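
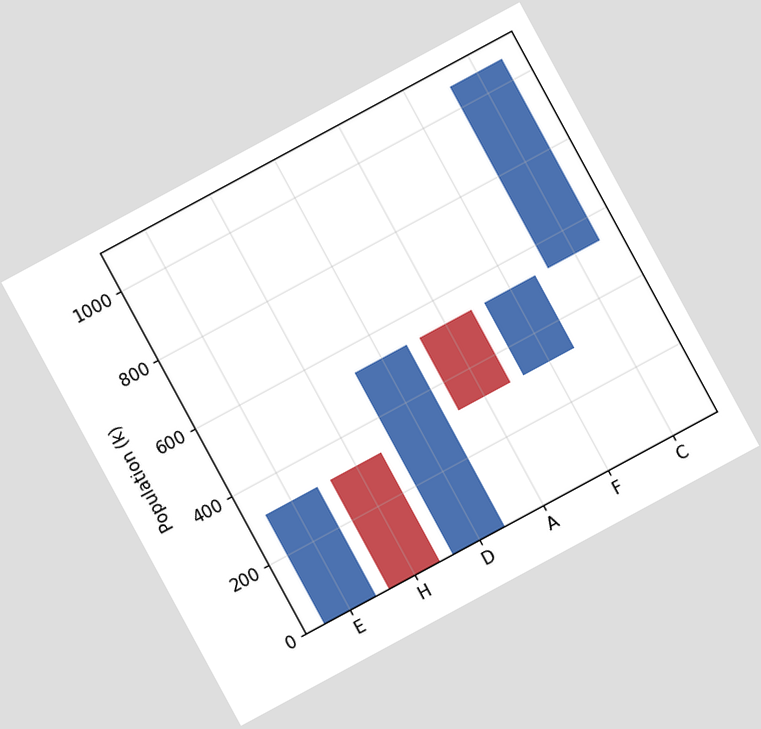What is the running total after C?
1060k

The chart is tilted about 28° counter-clockwise. After C the running total reaches 1060k.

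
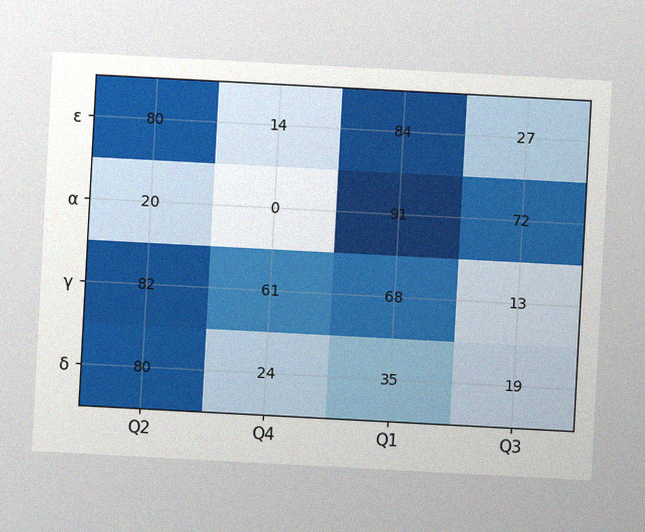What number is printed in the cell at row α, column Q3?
72

The chart is tilted about 3° clockwise, with some photo noise. The (α, Q3) cell reads 72.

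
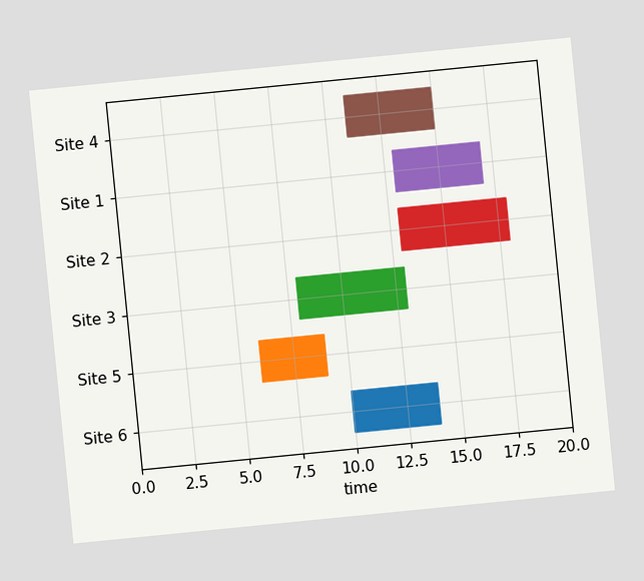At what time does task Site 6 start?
10

The chart is tilted about 6° counter-clockwise. The Site 6 bar begins at t=10.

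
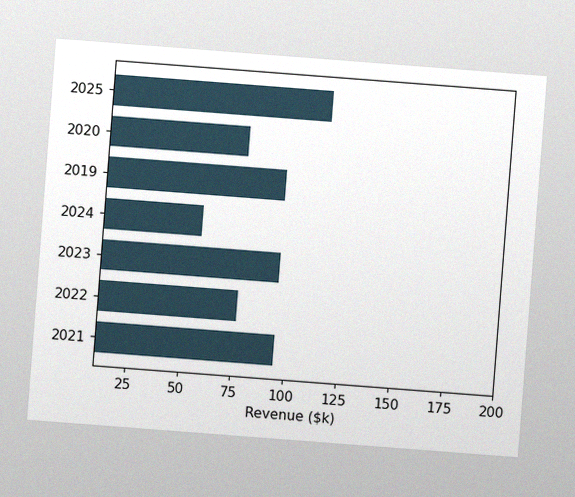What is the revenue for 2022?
The chart is tilted about 4° clockwise, with some photo noise. Reading along the chart's x-axis, the 2022 bar reaches $76k.

$76k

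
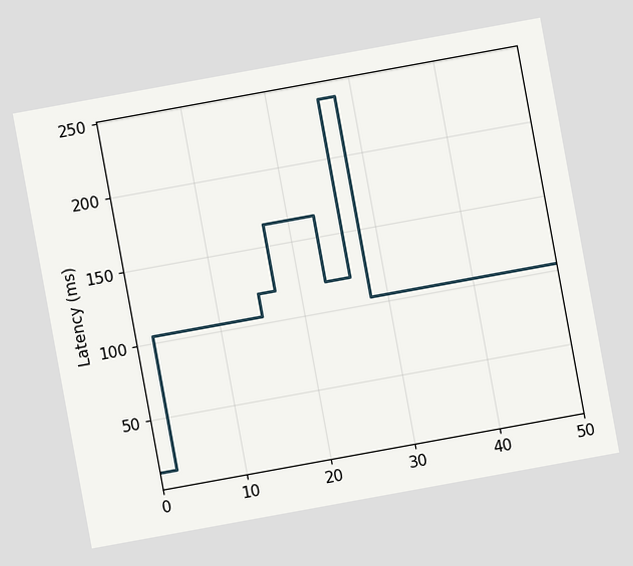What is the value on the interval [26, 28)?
The chart is tilted about 10° counter-clockwise. On [26, 28) the step sits at 240ms.

240ms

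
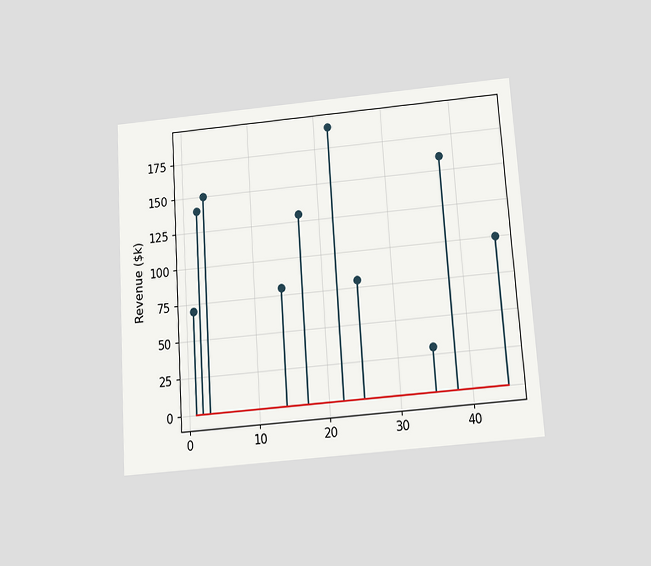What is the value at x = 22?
$190k

The chart is tilted about 4° counter-clockwise and viewed slightly from below. The stem at x=22 reaches $190k.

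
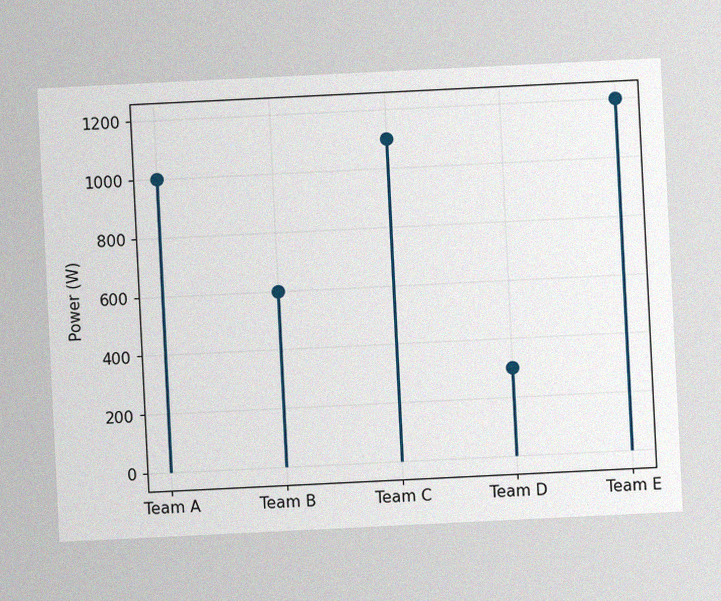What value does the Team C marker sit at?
1100W

The chart is tilted about 3° counter-clockwise, with some photo noise. The Team C marker sits at 1100W.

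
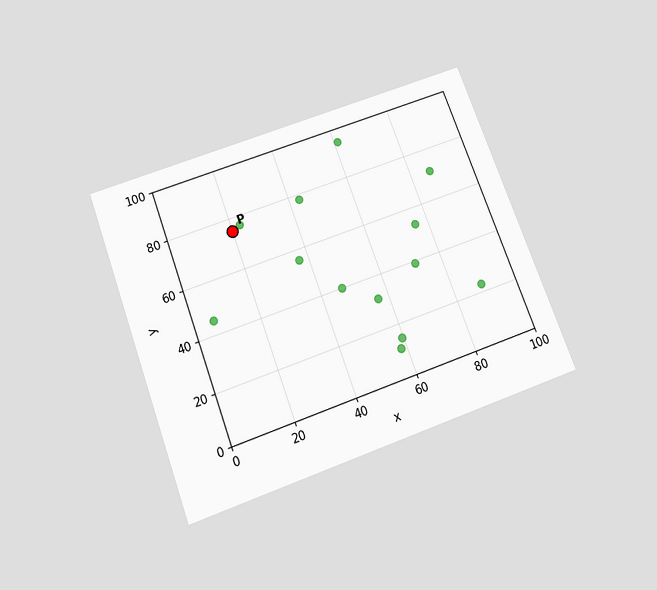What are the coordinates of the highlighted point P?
The chart is tilted about 20° counter-clockwise and viewed slightly from below. Following the gridlines from P to each axis, P sits at (20, 75).

(20, 75)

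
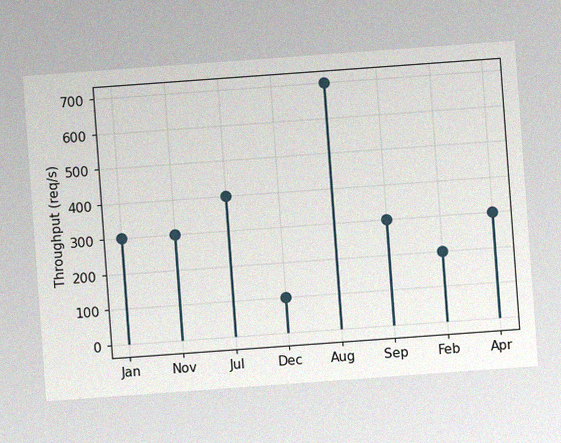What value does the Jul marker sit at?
400req/s

The chart is tilted about 4° counter-clockwise, with some photo noise. The Jul marker sits at 400req/s.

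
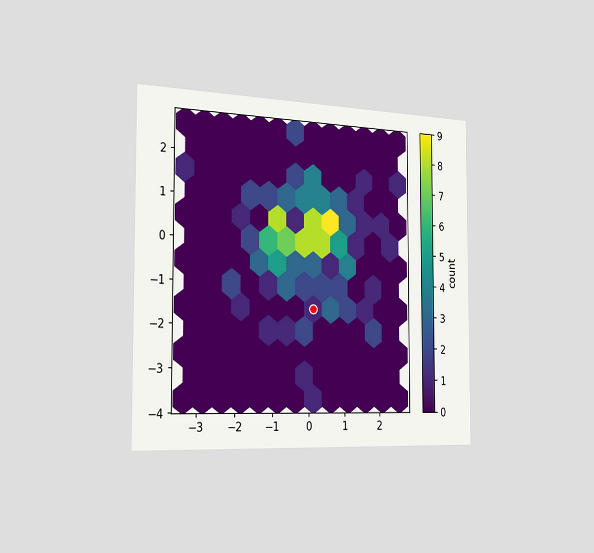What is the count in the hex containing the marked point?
The chart is viewed slightly from the left. The marked hex reads 1 on the colorbar.

1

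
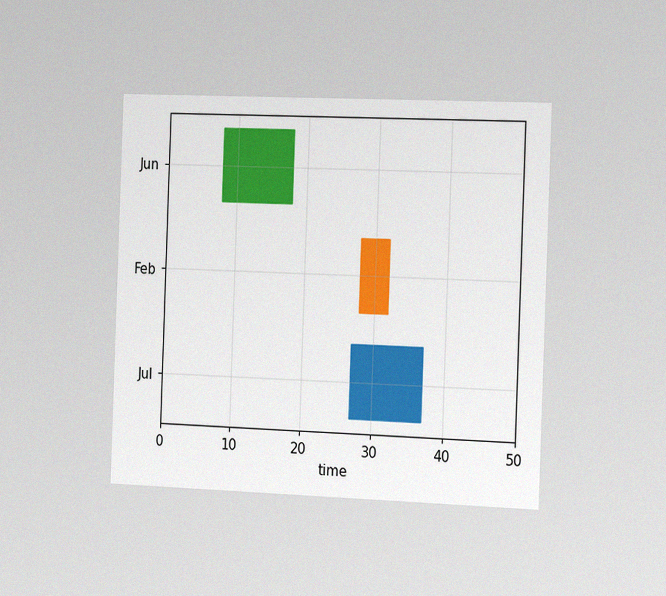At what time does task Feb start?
28

The chart is tilted about 2° clockwise and viewed slightly from the right, with some photo noise. The Feb bar begins at t=28.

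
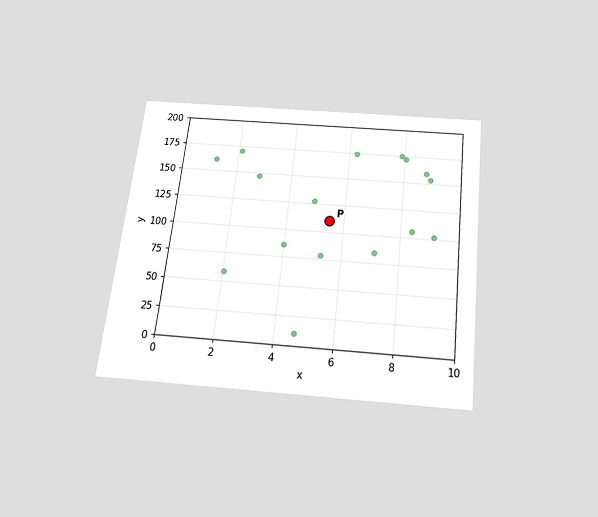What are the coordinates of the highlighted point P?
(5.5, 110)

The chart is tilted about 6° clockwise and viewed slightly from below. Following the gridlines from P to each axis, P sits at (5.5, 110).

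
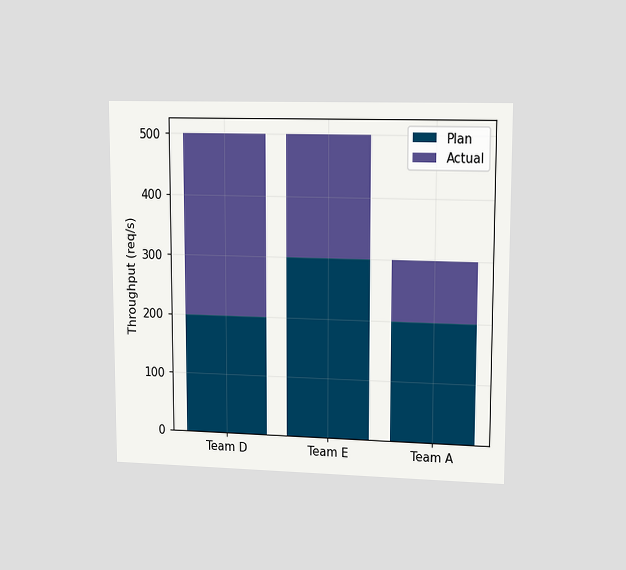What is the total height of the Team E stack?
The chart is viewed at a slight angle. The Team E stack's top reaches 500req/s on the y-axis.

500req/s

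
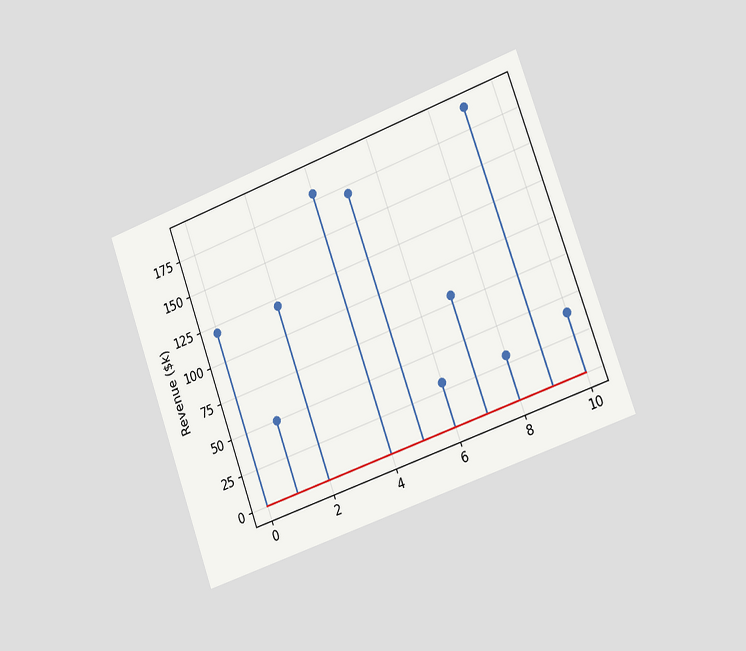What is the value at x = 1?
The chart is tilted about 20° counter-clockwise and viewed slightly from the right. The stem at x=1 reaches $50k.

$50k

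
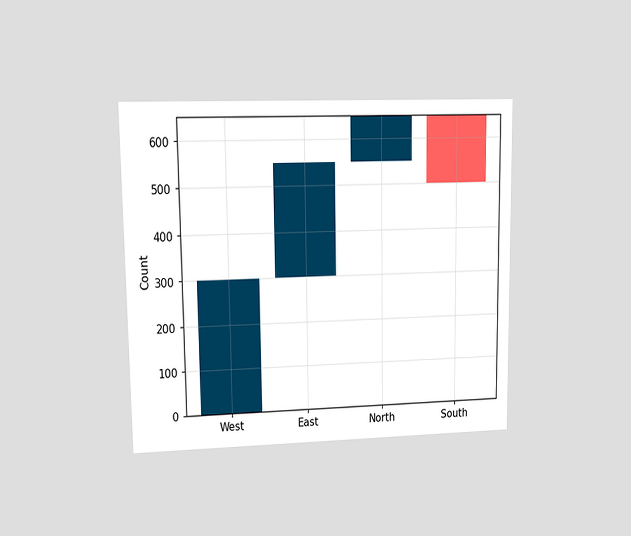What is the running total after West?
The chart is viewed at a slight angle. After West the running total reaches 300.

300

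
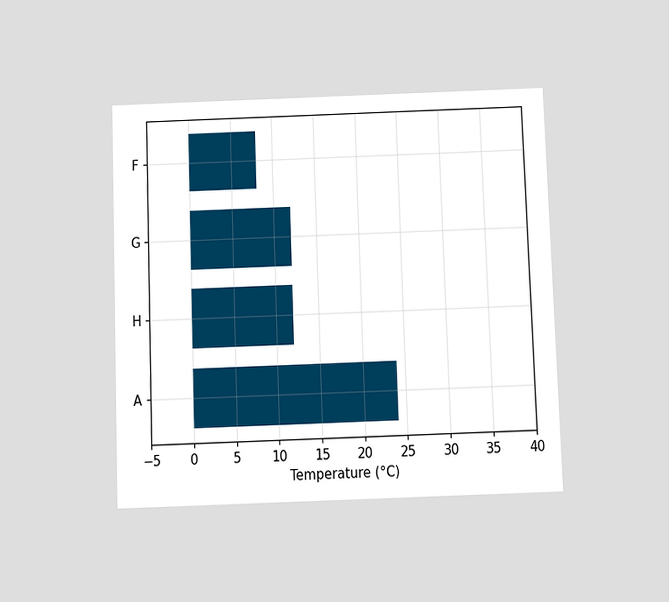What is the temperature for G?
The chart is tilted about 2° counter-clockwise and viewed slightly from below. Reading along the chart's x-axis, the G bar reaches 12°C.

12°C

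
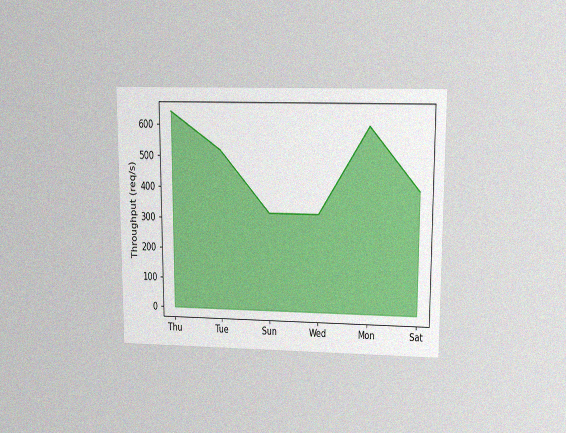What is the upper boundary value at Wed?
The chart is viewed slightly from above, with some photo noise. At Wed the upper boundary is at 320req/s.

320req/s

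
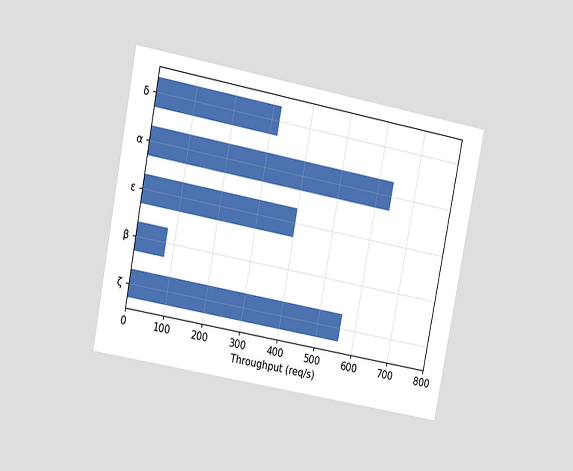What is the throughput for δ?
320req/s

The chart is tilted about 11° clockwise and viewed at a slight angle. Reading along the chart's x-axis, the δ bar reaches 320req/s.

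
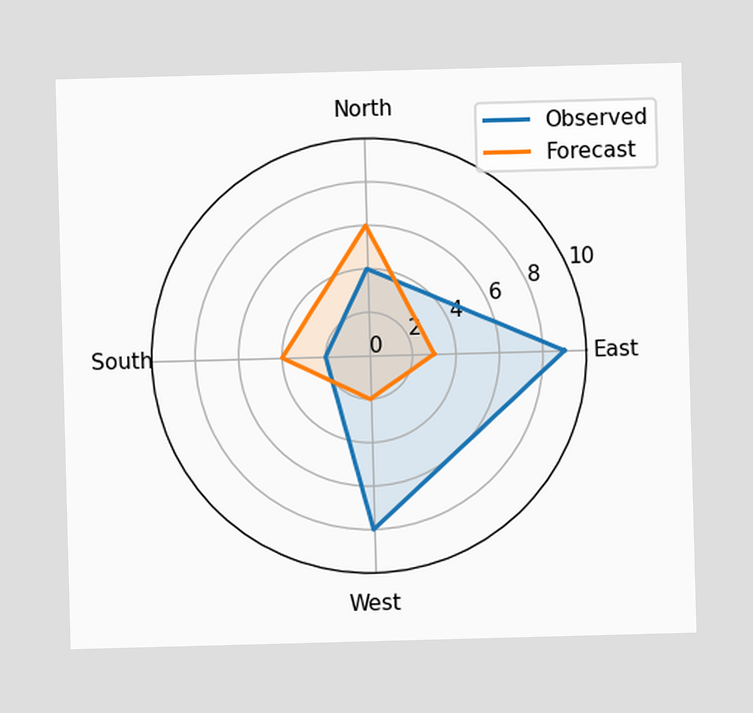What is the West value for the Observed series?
On the West axis, Observed reaches 8.

8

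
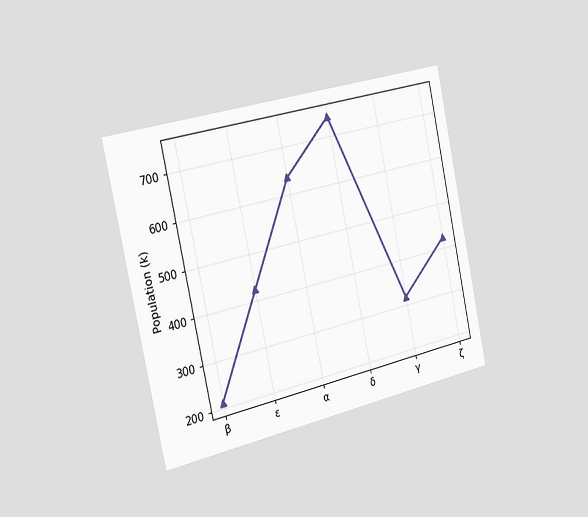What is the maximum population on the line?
742k

The chart is tilted about 12° counter-clockwise and viewed slightly from the left. The highest point is at δ, and reading across to the y-axis gives 742k.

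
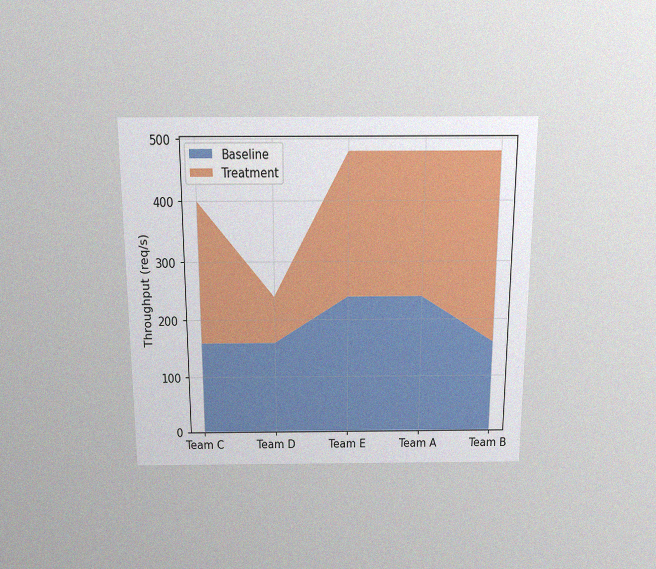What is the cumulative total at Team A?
The chart is viewed slightly from above, with some photo noise. The stacked total at Team A reaches 480req/s.

480req/s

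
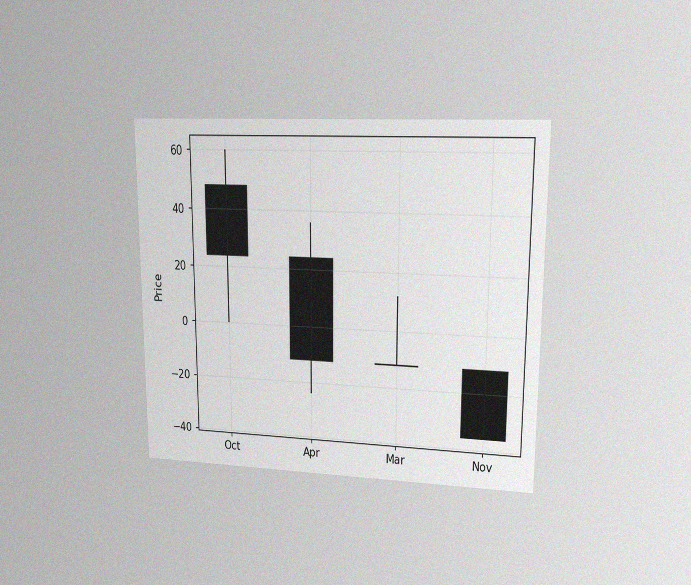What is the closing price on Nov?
The chart is viewed at a slight angle, with some photo noise. The Nov candle closes at -36.

-36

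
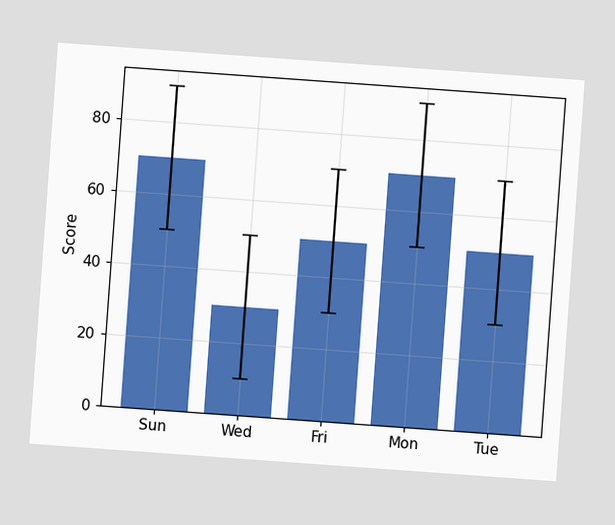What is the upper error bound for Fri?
70

The chart is tilted about 4° clockwise. The Fri bar's upper whisker reaches 70.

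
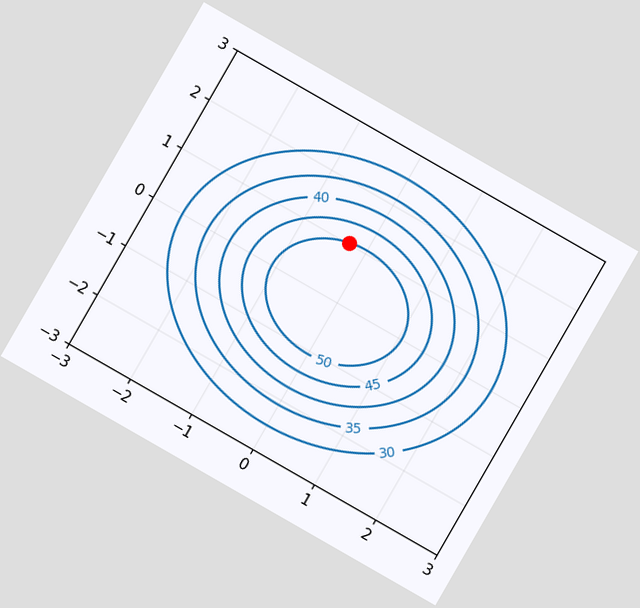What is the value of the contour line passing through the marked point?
The chart is tilted about 30° clockwise. The marked point sits on the contour labelled 50.

50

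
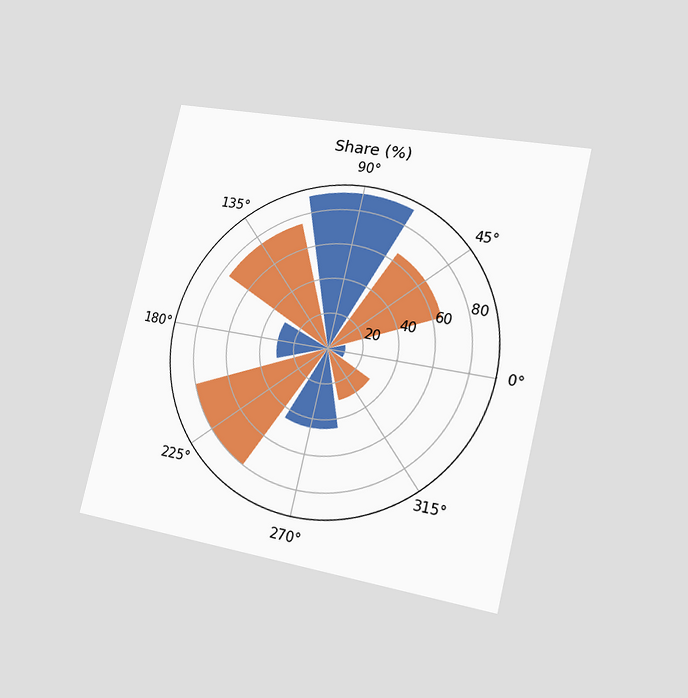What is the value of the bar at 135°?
The chart is tilted about 13° clockwise and viewed slightly from the right. The bar at 135° reaches 75% on the radial axis.

75%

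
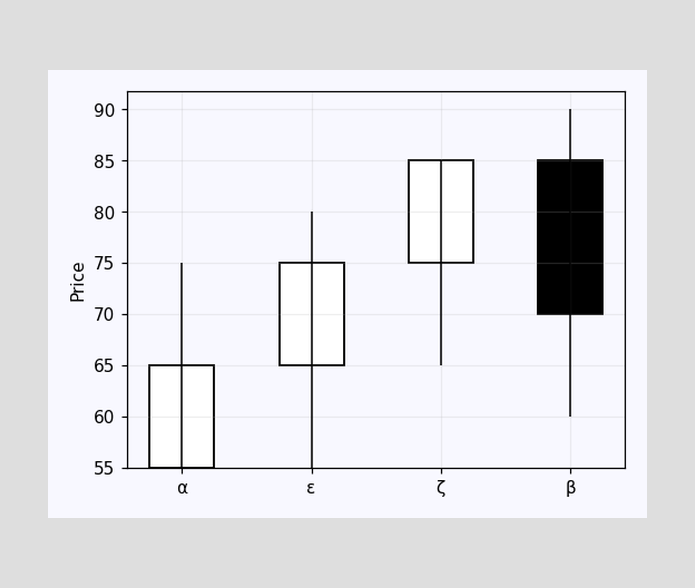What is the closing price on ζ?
85

The ζ candle closes at 85.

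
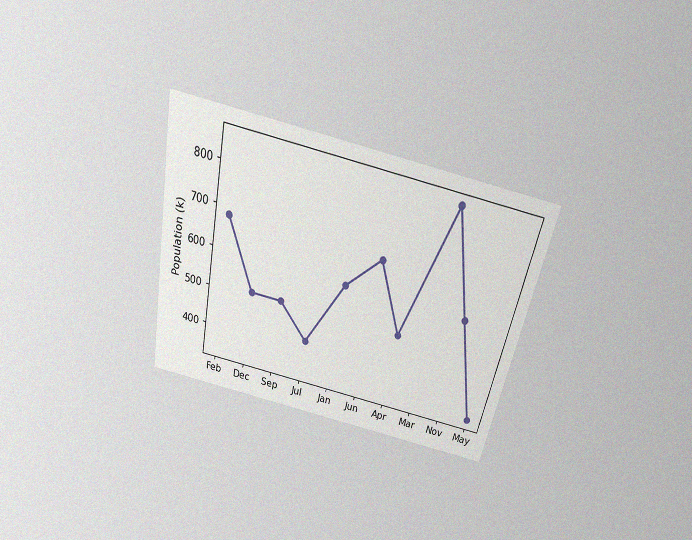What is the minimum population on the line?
The chart is tilted about 12° clockwise and viewed slightly from above, with some photo noise. The lowest point is at May, and reading across to the y-axis gives 340k.

340k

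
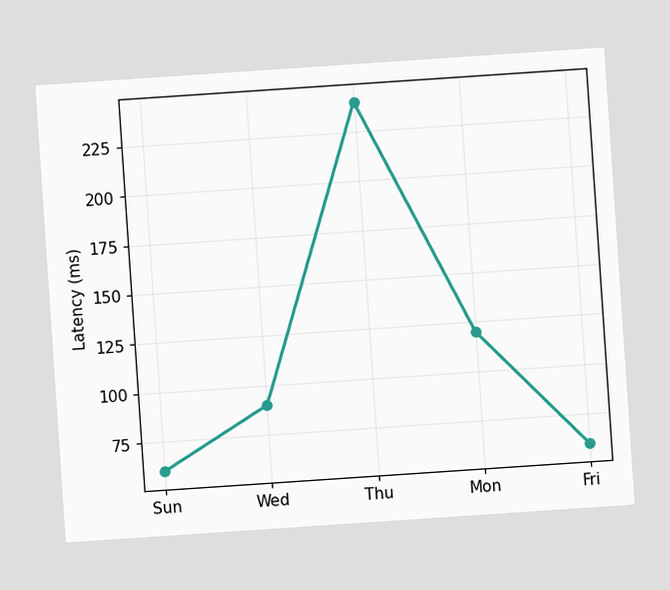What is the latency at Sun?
60ms

The chart is tilted about 4° counter-clockwise. At Sun, the line is at 60ms.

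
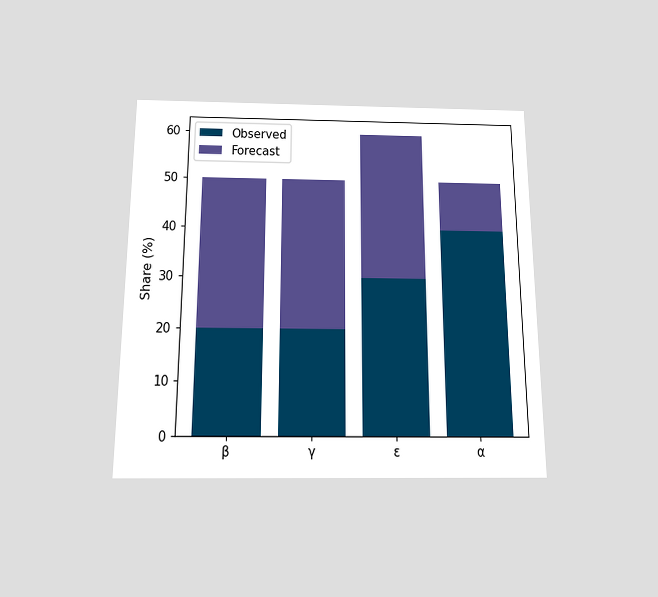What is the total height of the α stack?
50%

The chart is viewed slightly from below. The α stack's top reaches 50% on the y-axis.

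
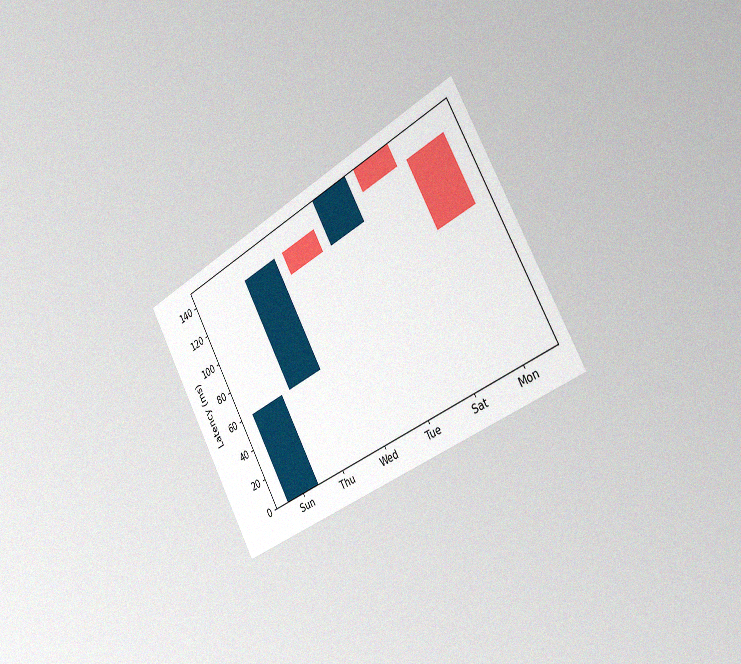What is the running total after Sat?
135ms

The chart is tilted about 29° counter-clockwise and viewed slightly from the right, with some photo noise. After Sat the running total reaches 135ms.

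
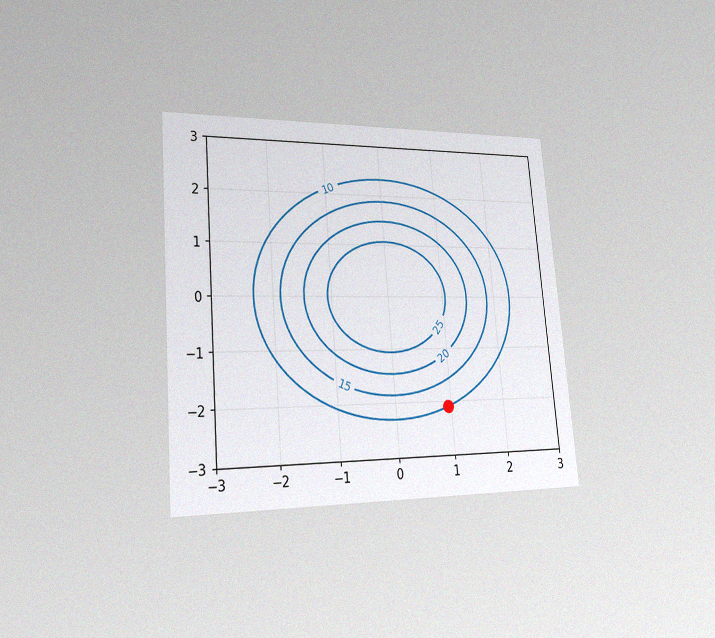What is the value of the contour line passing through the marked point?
10

The chart is tilted about 5° counter-clockwise and viewed slightly from the left, with some photo noise. The marked point sits on the contour labelled 10.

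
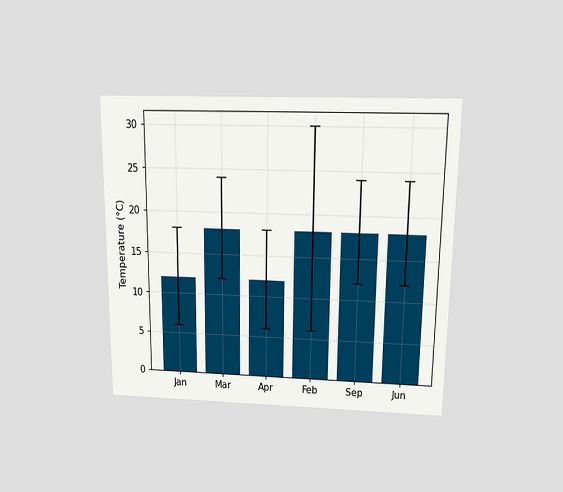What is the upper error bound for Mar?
The chart is viewed slightly from above. The Mar bar's upper whisker reaches 24°C.

24°C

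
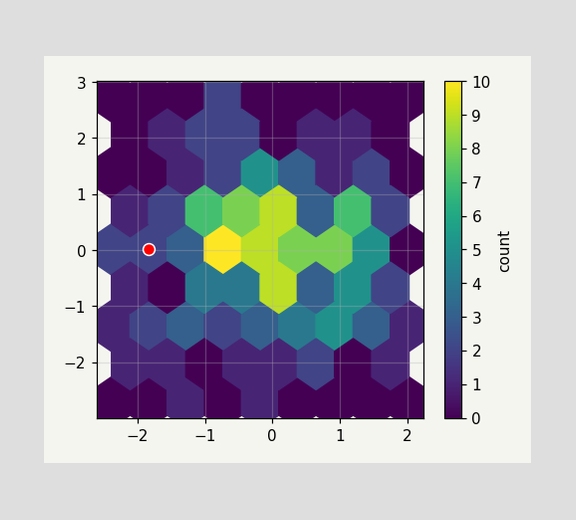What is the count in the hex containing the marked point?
2

The marked hex reads 2 on the colorbar.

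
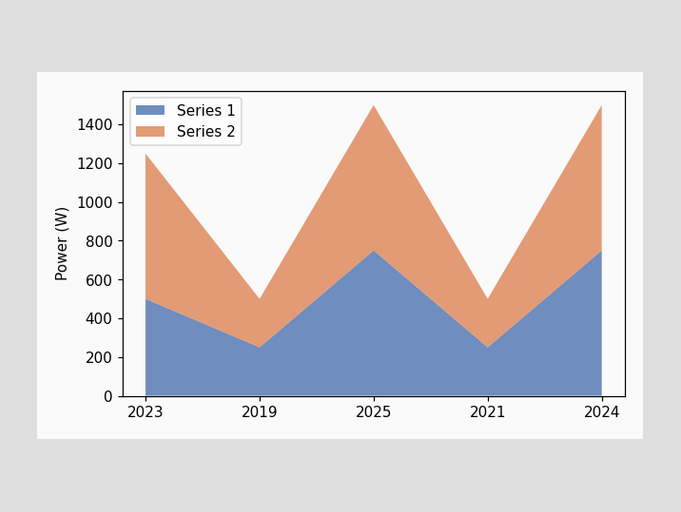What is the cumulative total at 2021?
The stacked total at 2021 reaches 500W.

500W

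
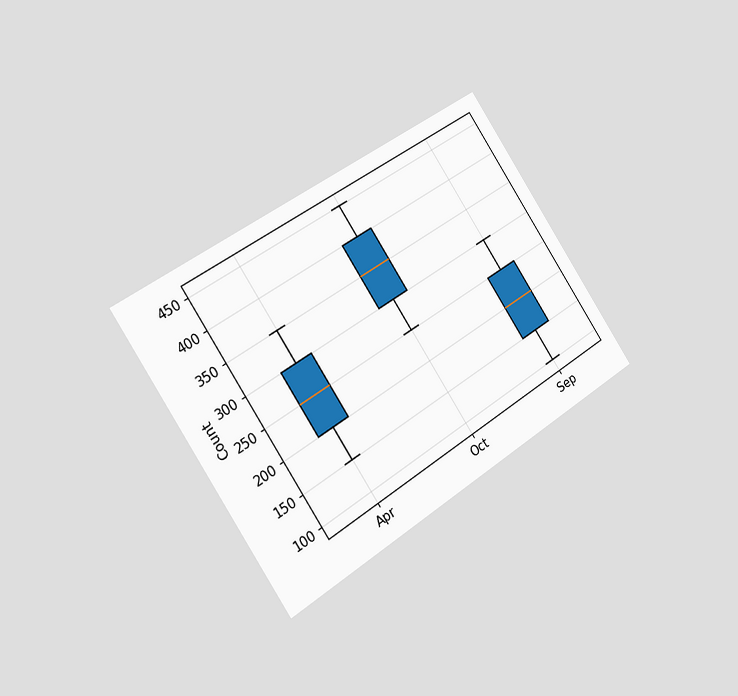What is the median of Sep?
The chart is tilted about 34° counter-clockwise and viewed slightly from the left. The median line in the Sep box sits at 200.

200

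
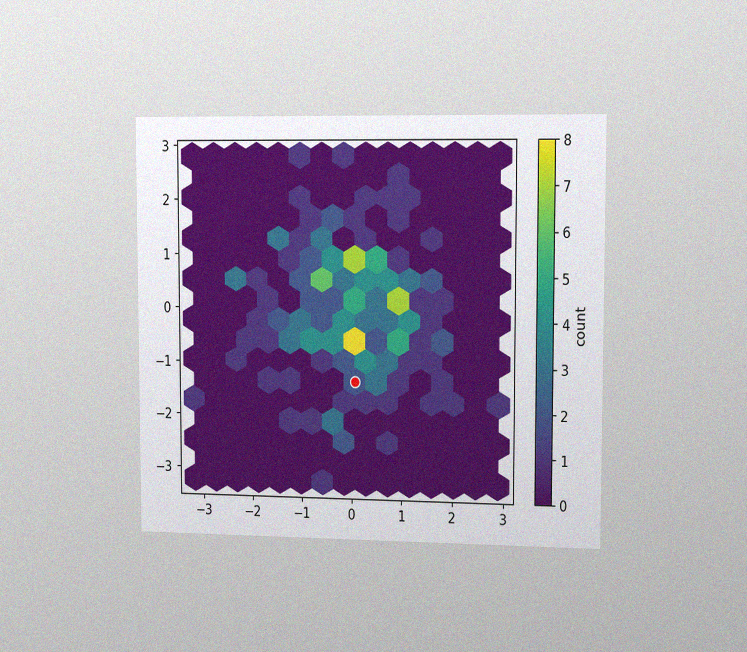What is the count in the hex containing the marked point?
The chart is viewed slightly from the right, with some photo noise. The marked hex reads 2 on the colorbar.

2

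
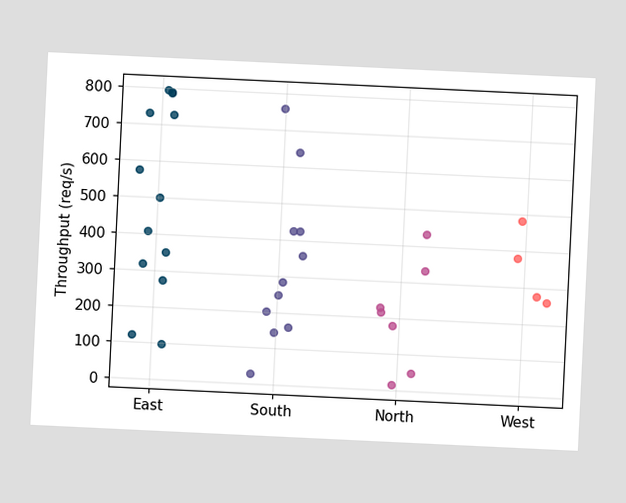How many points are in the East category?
The chart is tilted about 3° clockwise. Counting the markers in the East column gives 13.

13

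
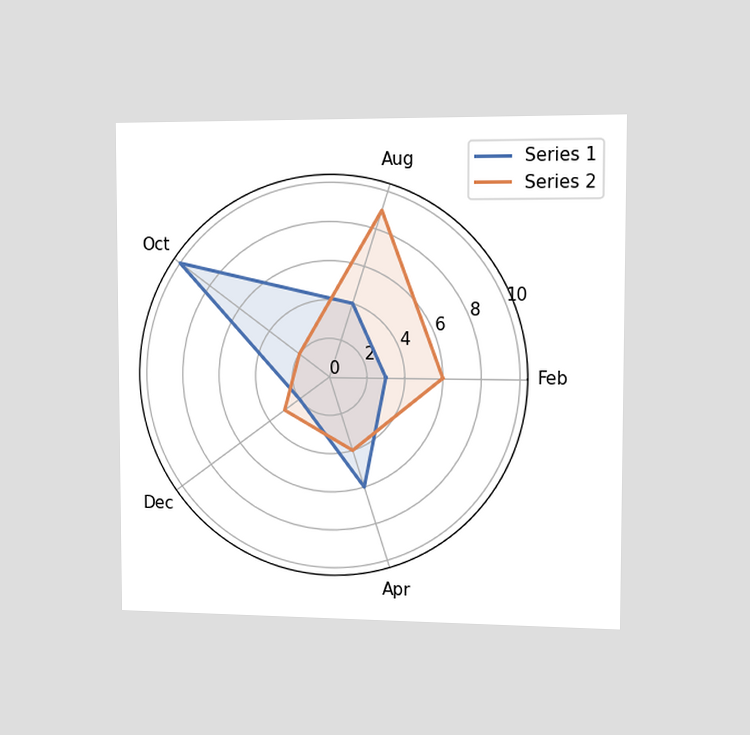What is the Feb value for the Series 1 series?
3

The chart is viewed slightly from the right. On the Feb axis, Series 1 reaches 3.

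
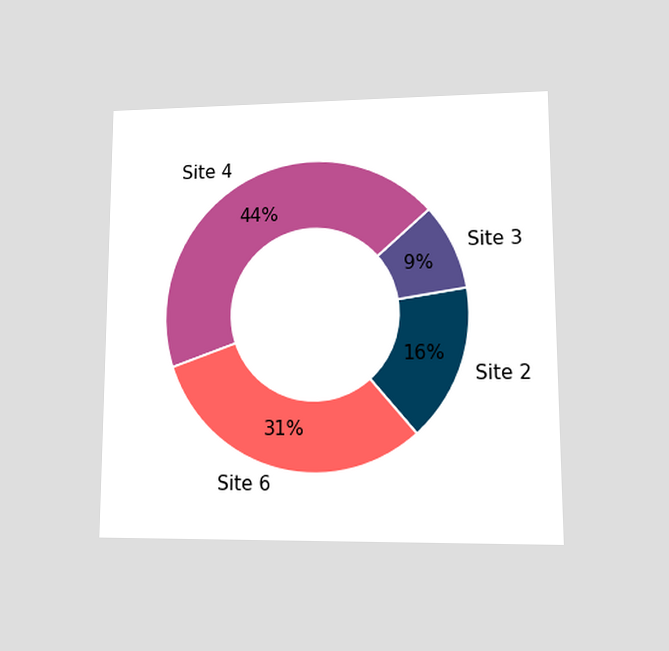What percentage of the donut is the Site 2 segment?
16%

The chart is viewed at a slight angle. The Site 2 segment takes up 16% of the ring.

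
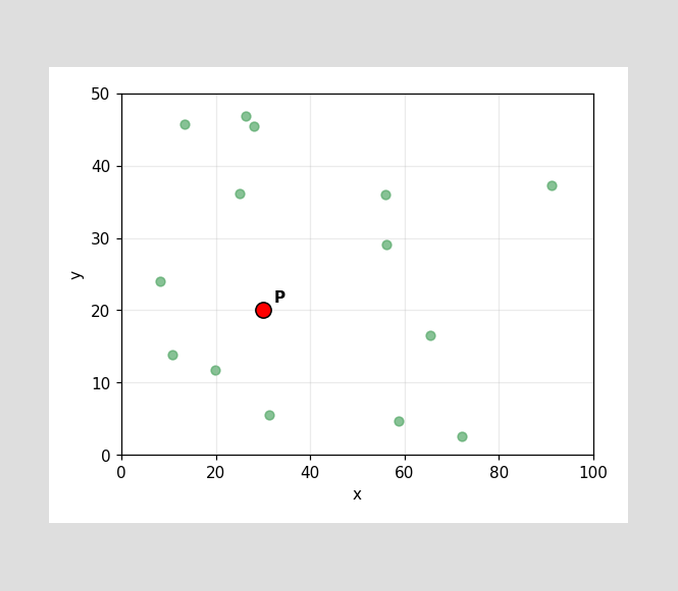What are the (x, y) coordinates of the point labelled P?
Following the gridlines from P to each axis, P sits at (30, 20).

(30, 20)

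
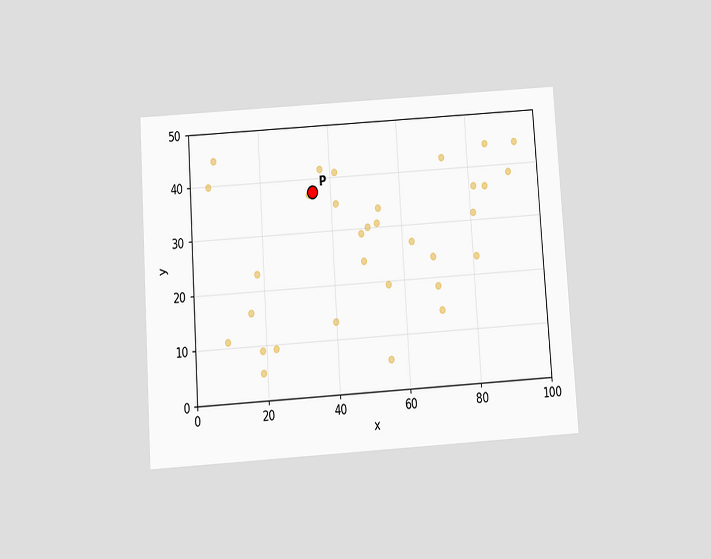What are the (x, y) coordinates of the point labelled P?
The chart is tilted about 4° counter-clockwise and viewed slightly from below. Following the gridlines from P to each axis, P sits at (35, 37.5).

(35, 37.5)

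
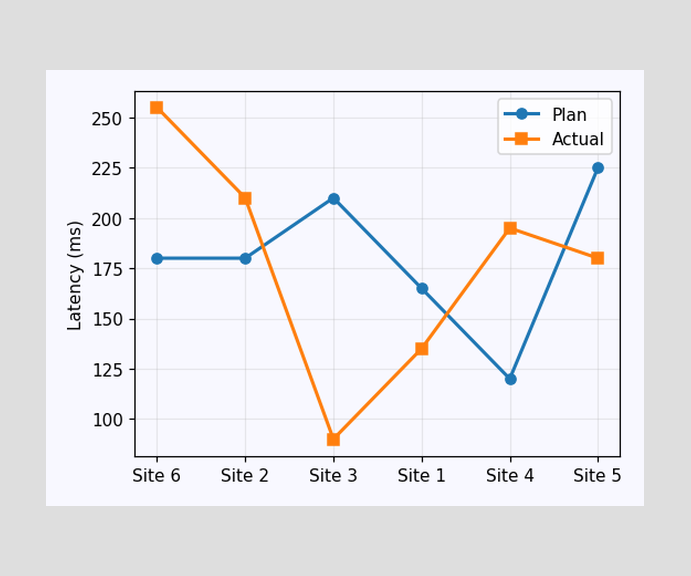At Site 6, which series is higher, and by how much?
Actual, by 75ms

At Site 6, Actual sits above the other line by 75ms.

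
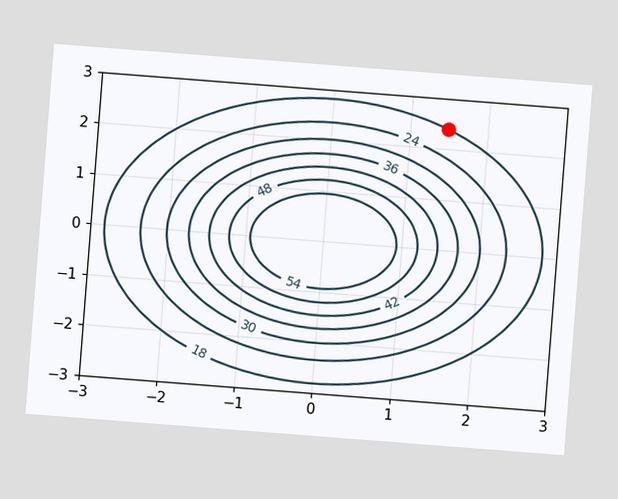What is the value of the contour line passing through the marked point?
The chart is tilted about 4° clockwise. The marked point sits on the contour labelled 18.

18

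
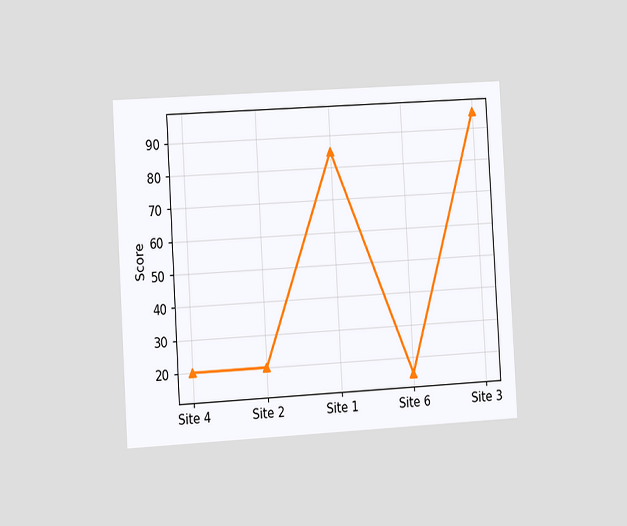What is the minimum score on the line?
The chart is tilted about 3° counter-clockwise and viewed slightly from the left. The lowest point is at Site 6, and reading across to the y-axis gives 15.

15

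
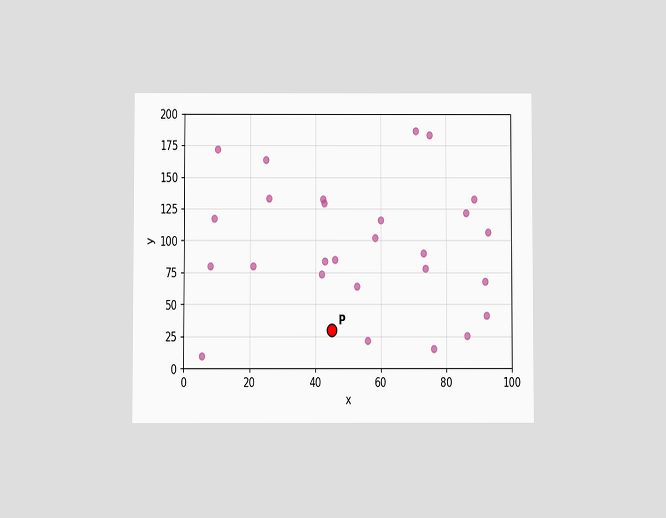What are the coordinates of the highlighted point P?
(45, 30)

The chart is viewed at a slight angle. Following the gridlines from P to each axis, P sits at (45, 30).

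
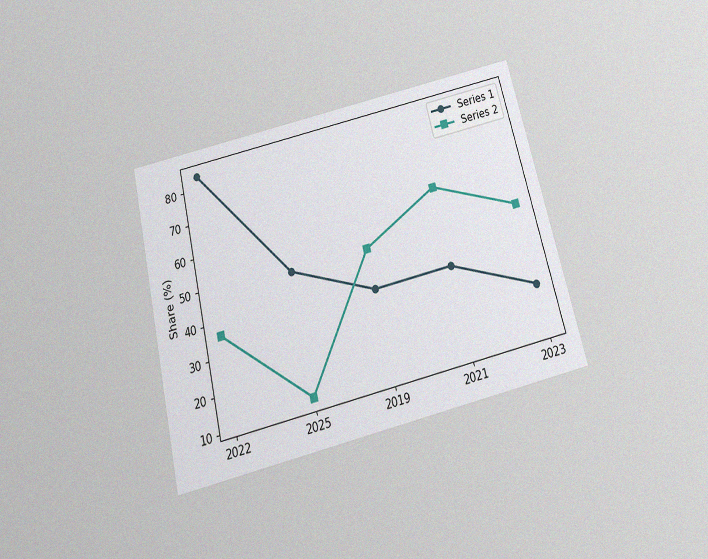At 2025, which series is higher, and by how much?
Series 1, by 36%

The chart is tilted about 14° counter-clockwise and viewed slightly from below, with some photo noise. At 2025, Series 1 sits above the other line by 36%.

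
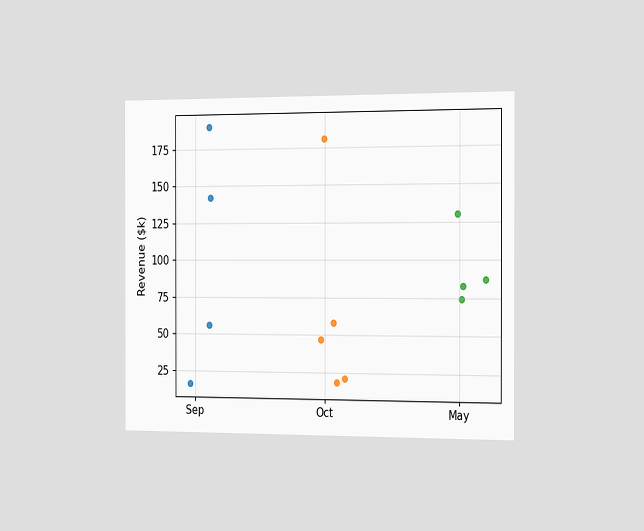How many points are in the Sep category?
4

The chart is viewed slightly from the right. Counting the markers in the Sep column gives 4.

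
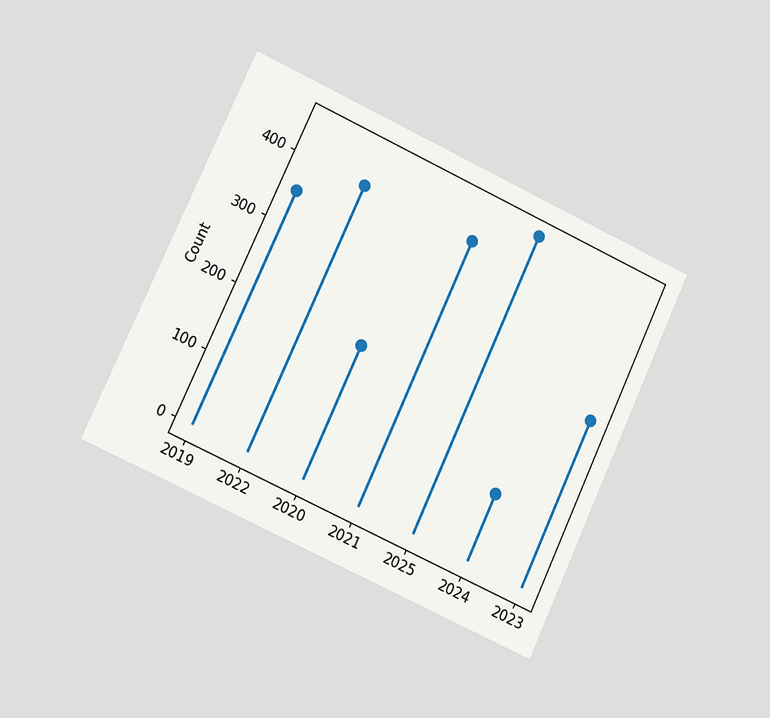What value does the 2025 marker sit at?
The chart is tilted about 25° clockwise and viewed slightly from the left. The 2025 marker sits at 450.

450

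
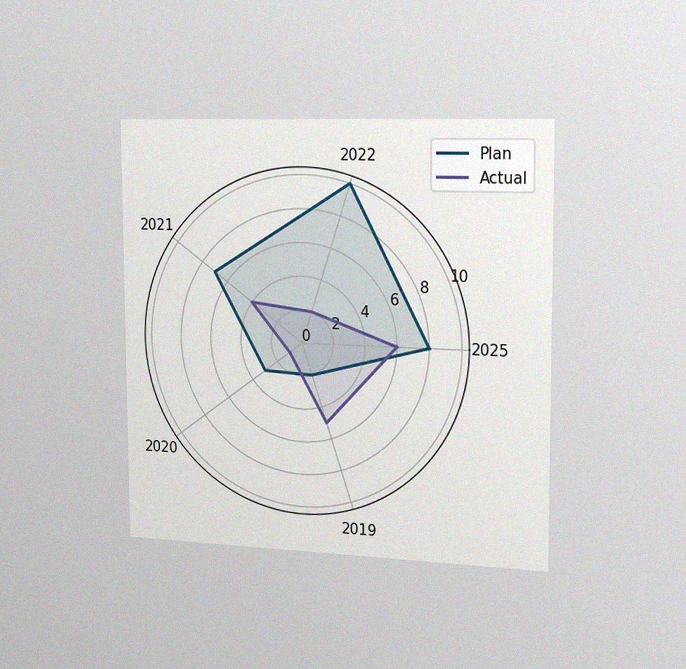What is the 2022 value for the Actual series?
The chart is viewed slightly from the right, with some photo noise. On the 2022 axis, Actual reaches 2.

2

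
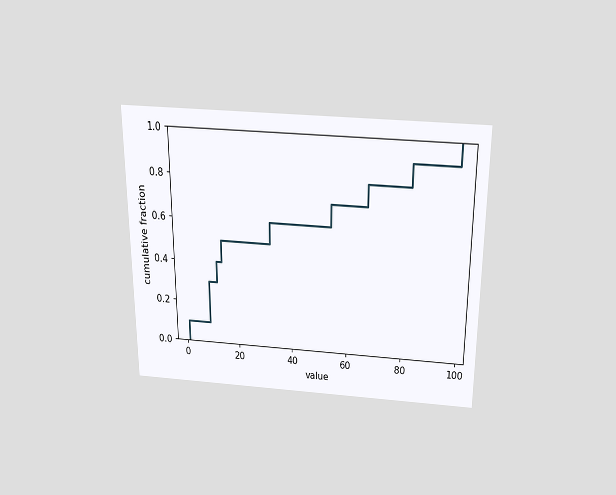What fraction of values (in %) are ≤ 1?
The chart is viewed slightly from above. At x=1 the ECDF step is at 10%.

10%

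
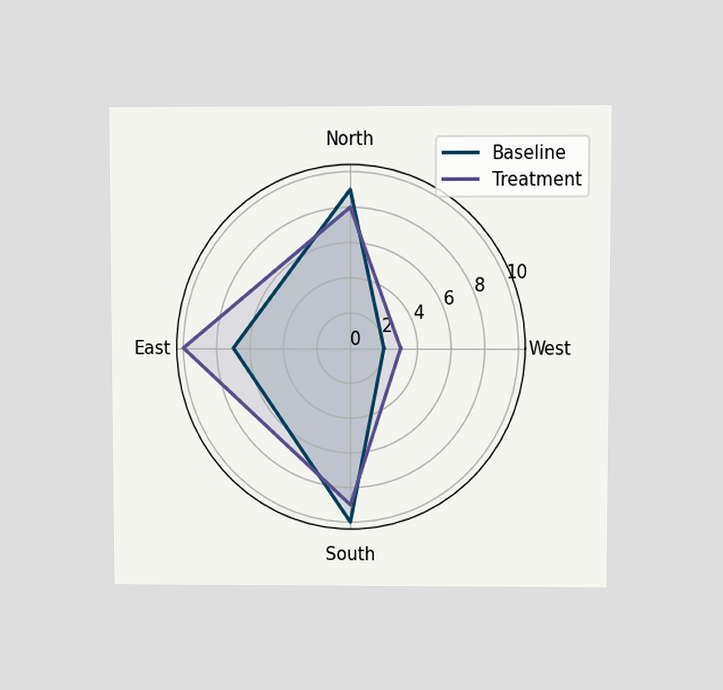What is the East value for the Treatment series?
The chart is viewed at a slight angle. On the East axis, Treatment reaches 10.

10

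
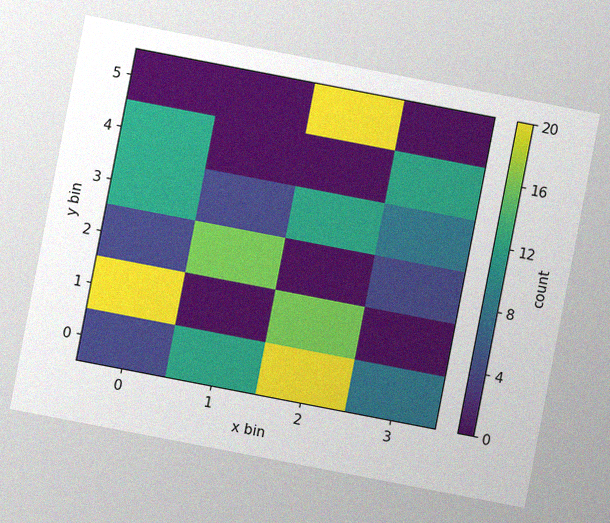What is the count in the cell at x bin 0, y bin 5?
0

The chart is tilted about 11° clockwise, with some photo noise. Matching the cell (0, 5) against the colorbar gives 0.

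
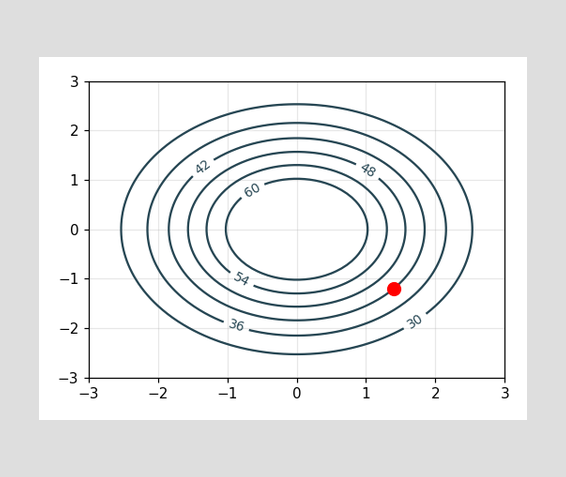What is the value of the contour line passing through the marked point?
The marked point sits on the contour labelled 42.

42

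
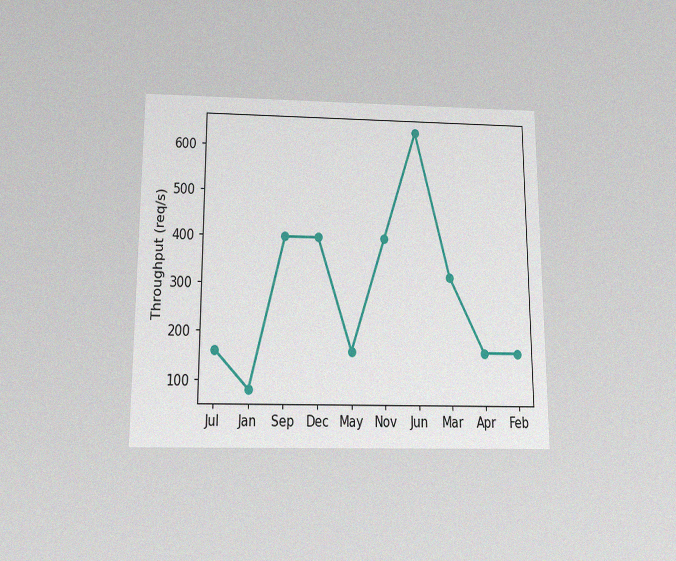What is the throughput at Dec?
The chart is viewed slightly from below, with some photo noise. At Dec, the line is at 400req/s.

400req/s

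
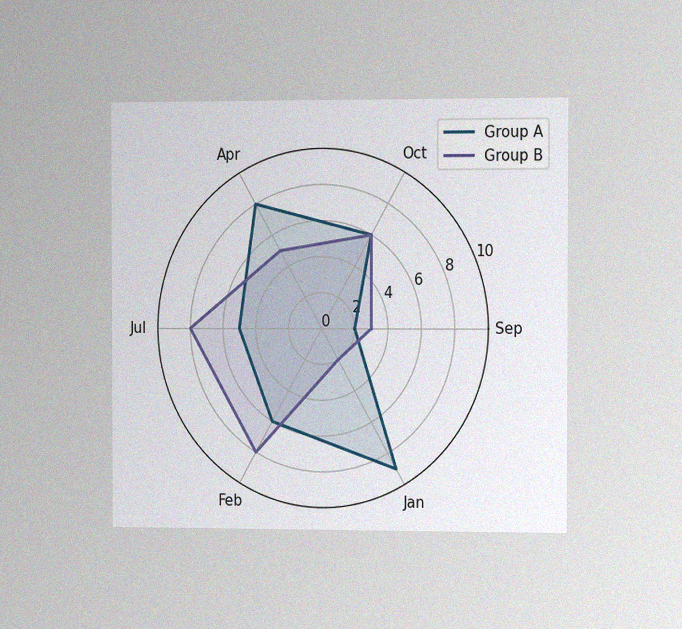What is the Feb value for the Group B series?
The chart is viewed slightly from the right, with some photo noise. On the Feb axis, Group B reaches 8.

8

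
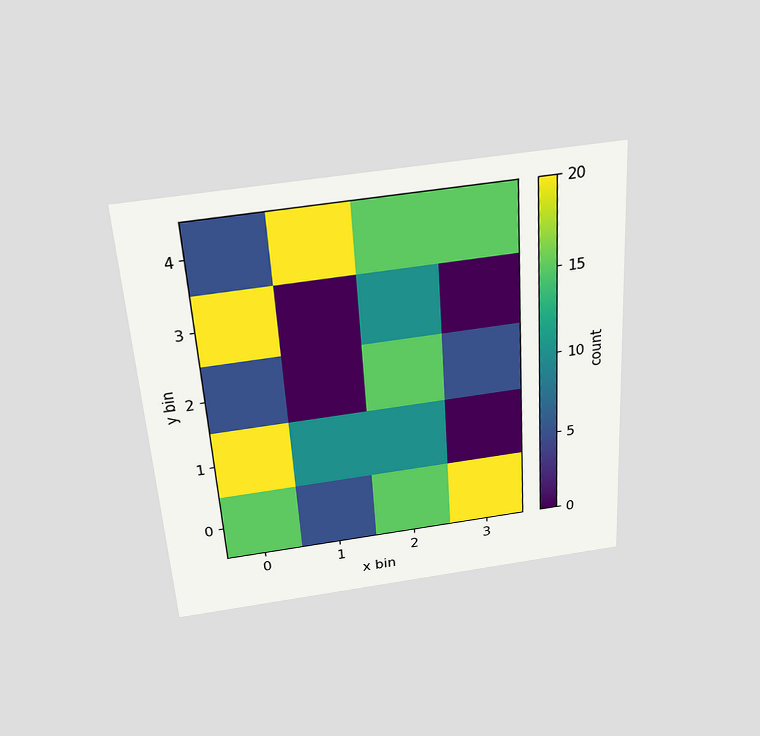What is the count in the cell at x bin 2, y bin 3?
The chart is tilted about 4° counter-clockwise and viewed slightly from above. Matching the cell (2, 3) against the colorbar gives 10.

10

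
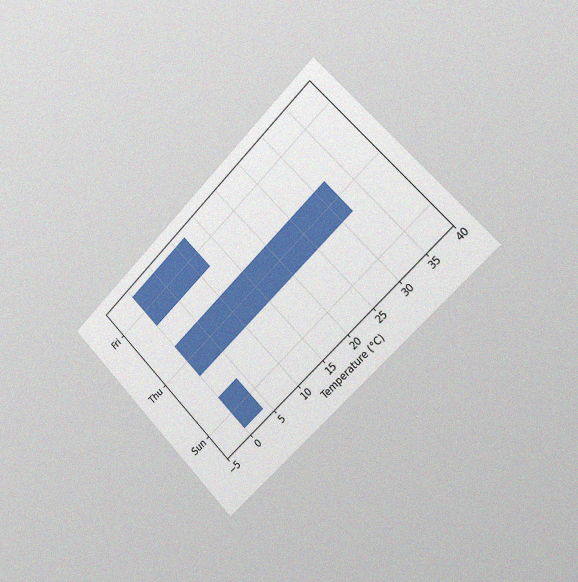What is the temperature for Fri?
The chart is tilted about 45° counter-clockwise and viewed slightly from the right, with some photo noise. Reading along the chart's x-axis, the Fri bar reaches 12°C.

12°C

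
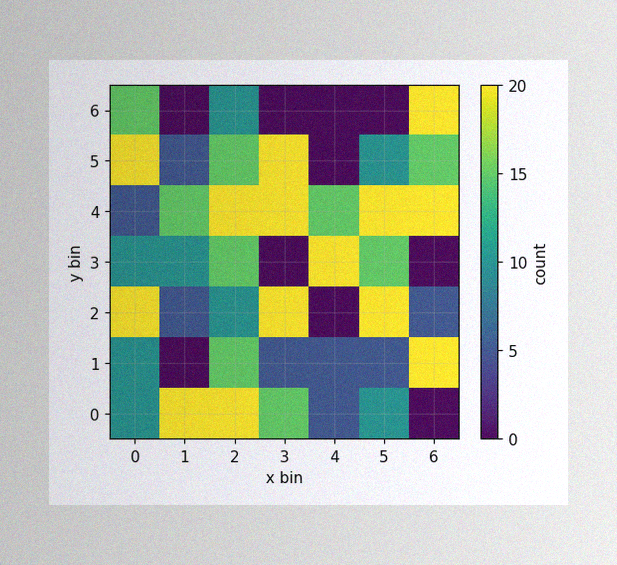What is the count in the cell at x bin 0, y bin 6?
15

The image has some photo noise and uneven lighting. Matching the cell (0, 6) against the colorbar gives 15.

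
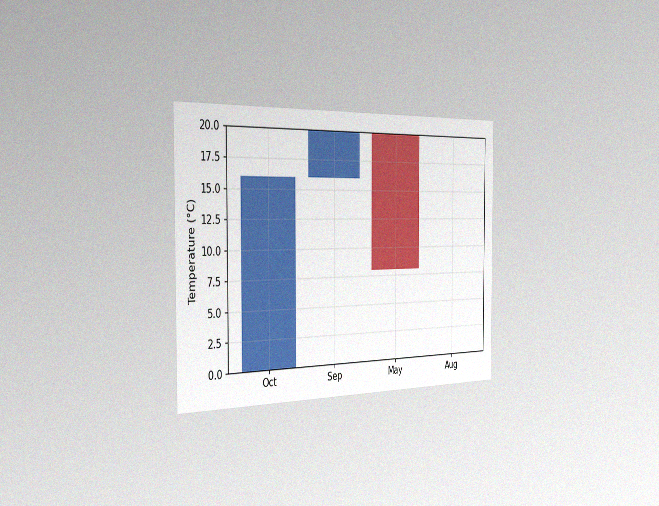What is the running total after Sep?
20°C

The chart is viewed slightly from the left, with some photo noise. After Sep the running total reaches 20°C.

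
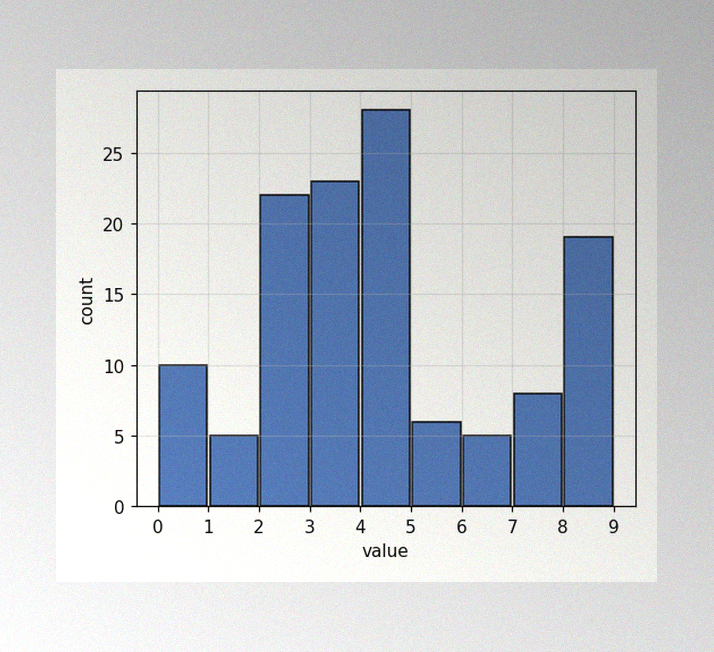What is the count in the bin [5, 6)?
The image has some photo noise and uneven lighting. The [5, 6) bin has height 6.

6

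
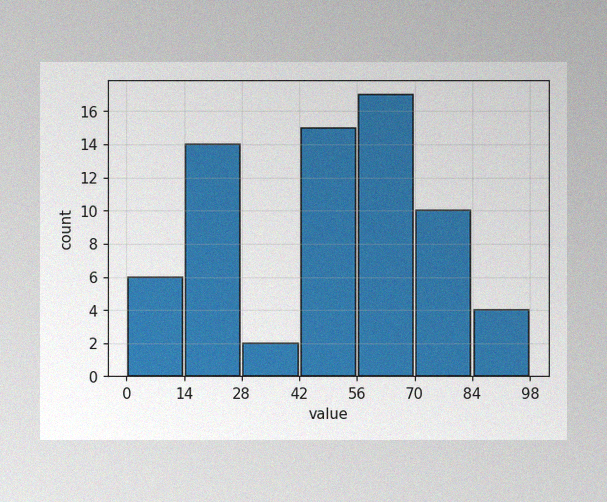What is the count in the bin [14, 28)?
14

The image has some photo noise and uneven lighting. The [14, 28) bin has height 14.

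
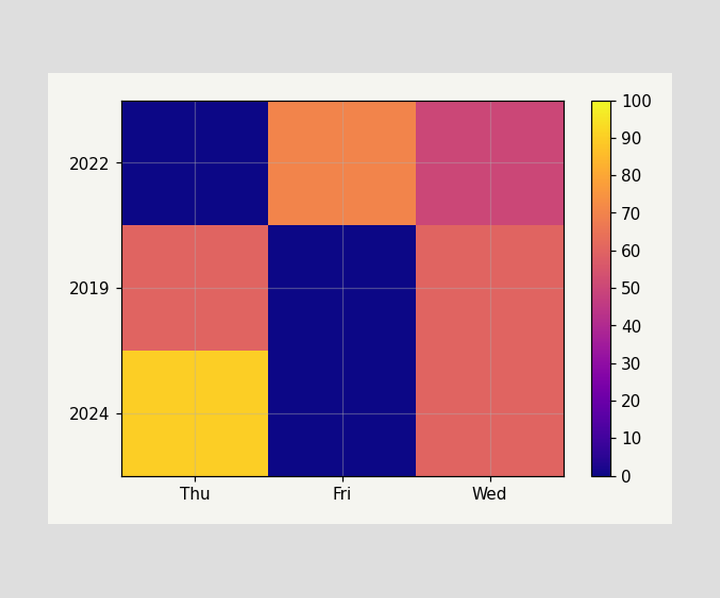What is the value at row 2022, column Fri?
Matching cell (2022, Fri) against the colorbar gives 70.

70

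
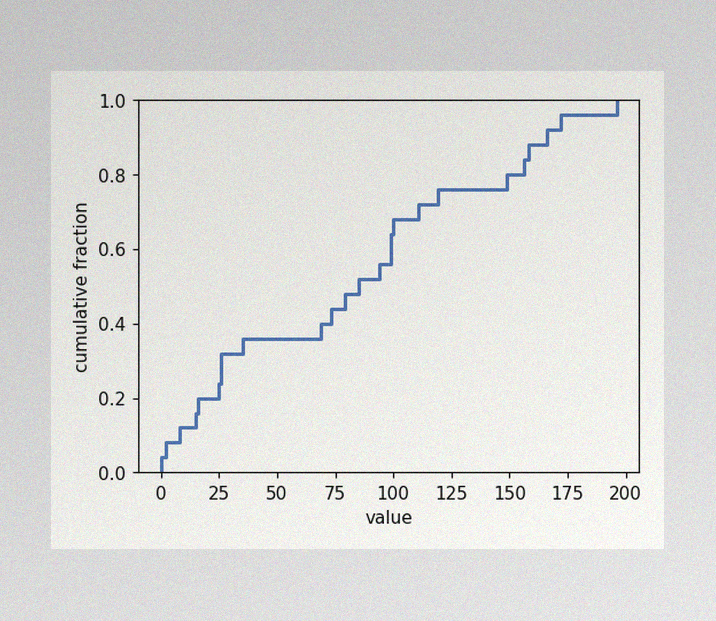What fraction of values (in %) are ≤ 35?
36%

The image has some photo noise and uneven lighting. At x=35 the ECDF step is at 36%.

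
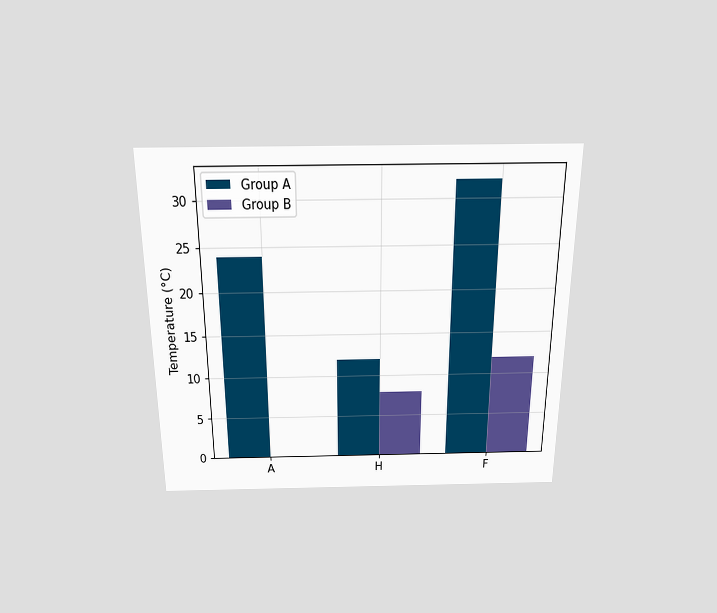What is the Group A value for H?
The chart is viewed slightly from above. The Group A bar at H reaches 12°C on the y-axis.

12°C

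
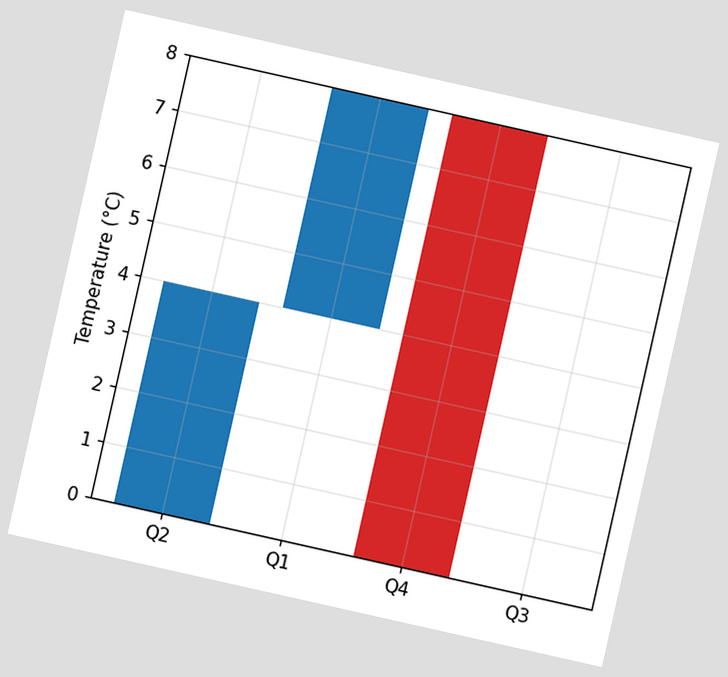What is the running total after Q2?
The chart is tilted about 13° clockwise. After Q2 the running total reaches 4°C.

4°C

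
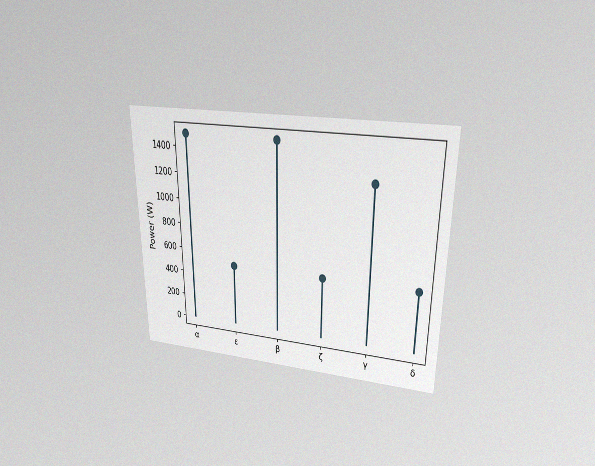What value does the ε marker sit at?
The chart is viewed slightly from above, with some photo noise. The ε marker sits at 500W.

500W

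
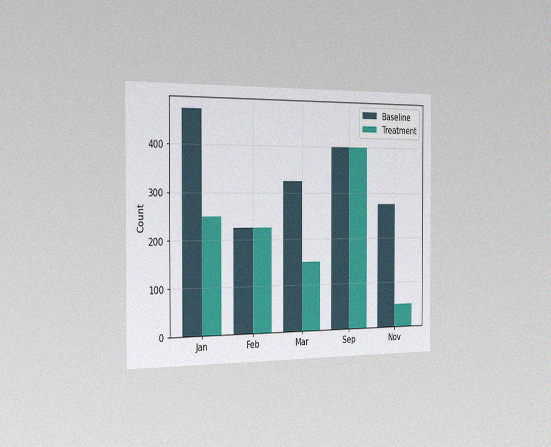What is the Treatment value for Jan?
The chart is viewed slightly from the left, with some photo noise. The Treatment bar at Jan reaches 250 on the y-axis.

250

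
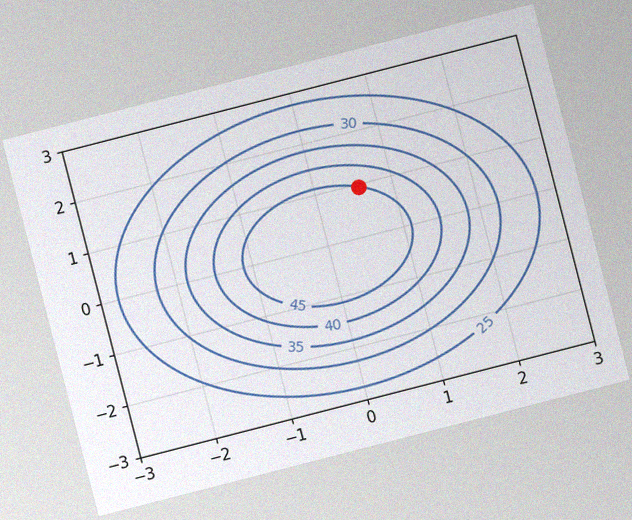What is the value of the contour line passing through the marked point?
45

The chart is tilted about 14° counter-clockwise, with some photo noise. The marked point sits on the contour labelled 45.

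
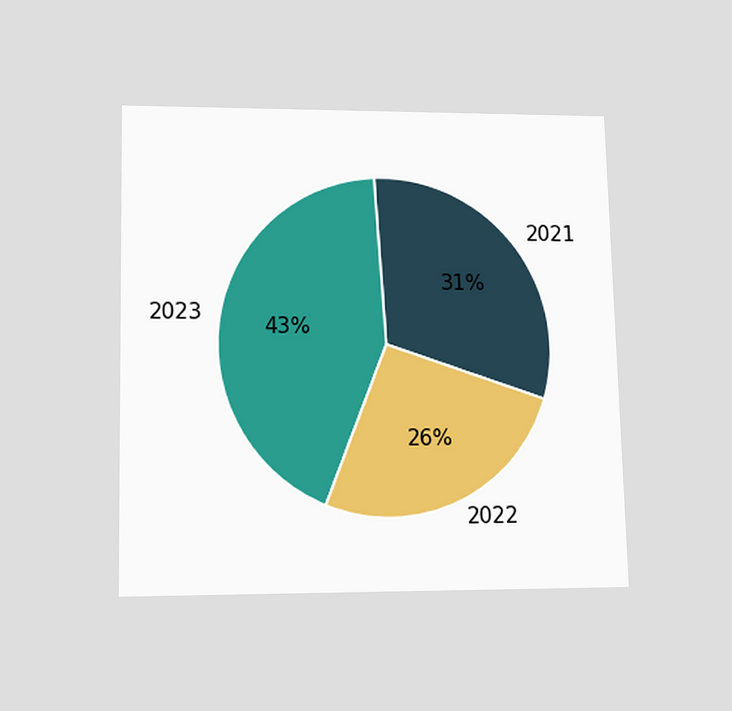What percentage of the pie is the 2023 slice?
The chart is viewed slightly from below. The 2023 slice takes up 43% of the pie.

43%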